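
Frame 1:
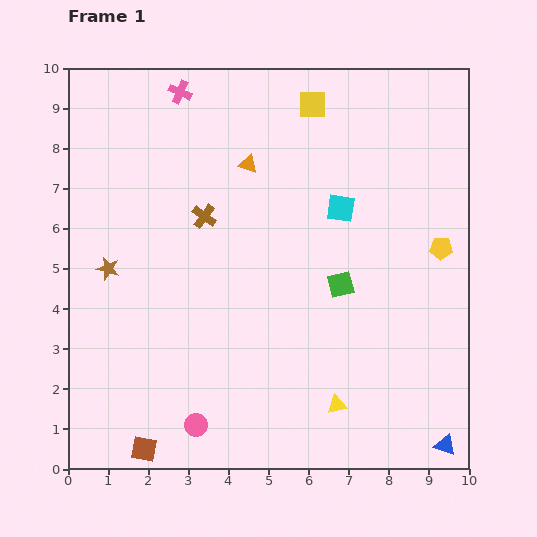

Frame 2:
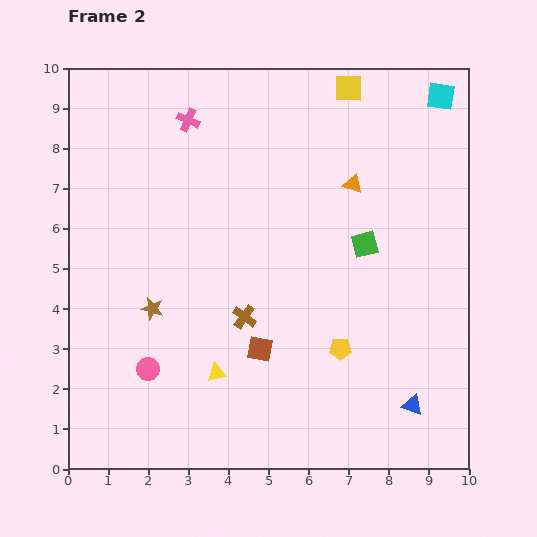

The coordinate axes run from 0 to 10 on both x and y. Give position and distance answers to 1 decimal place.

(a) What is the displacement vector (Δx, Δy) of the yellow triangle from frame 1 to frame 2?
(-3.0, 0.8)

The yellow triangle was at (6.7, 1.6) in frame 1 and (3.7, 2.4) in frame 2.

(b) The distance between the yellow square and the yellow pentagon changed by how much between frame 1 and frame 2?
+1.7

Distance in frame 1: 4.8. Distance in frame 2: 6.5.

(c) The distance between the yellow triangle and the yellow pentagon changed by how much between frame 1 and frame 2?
-1.5

Distance in frame 1: 4.7. Distance in frame 2: 3.2.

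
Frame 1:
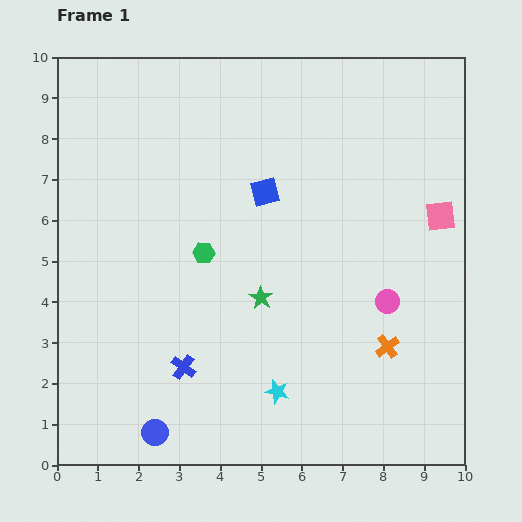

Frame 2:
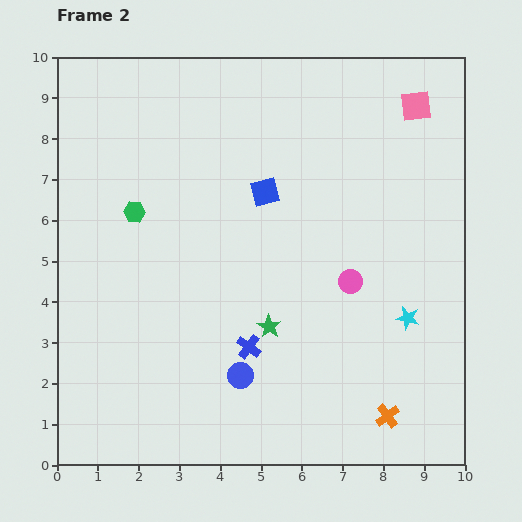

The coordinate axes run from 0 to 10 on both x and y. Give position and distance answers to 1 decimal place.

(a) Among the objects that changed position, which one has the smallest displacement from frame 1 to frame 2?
the green star

(moved 0.7)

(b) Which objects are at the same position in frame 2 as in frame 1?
the blue square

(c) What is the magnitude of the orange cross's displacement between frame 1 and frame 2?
1.7

The orange cross moved from (8.1, 2.9) to (8.1, 1.2), a distance of √(0.0² + 1.7²) ≈ 1.7.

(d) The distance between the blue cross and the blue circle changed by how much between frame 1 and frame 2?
-1.0

Distance in frame 1: 1.7. Distance in frame 2: 0.7.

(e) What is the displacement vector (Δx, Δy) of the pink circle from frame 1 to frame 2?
(-0.9, 0.5)

The pink circle was at (8.1, 4.0) in frame 1 and (7.2, 4.5) in frame 2.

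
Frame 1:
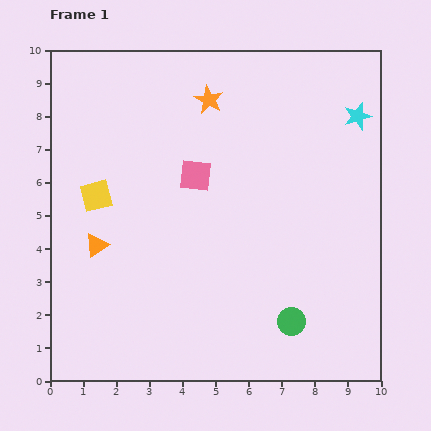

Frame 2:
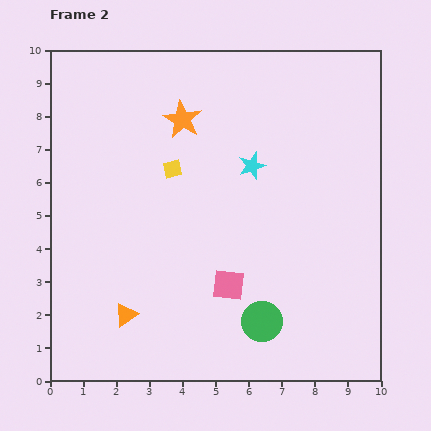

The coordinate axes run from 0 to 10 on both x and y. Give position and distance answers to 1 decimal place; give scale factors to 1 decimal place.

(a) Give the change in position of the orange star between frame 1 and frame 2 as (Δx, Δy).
(-0.8, -0.6)

The orange star was at (4.8, 8.5) in frame 1 and (4.0, 7.9) in frame 2.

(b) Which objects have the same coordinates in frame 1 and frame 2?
none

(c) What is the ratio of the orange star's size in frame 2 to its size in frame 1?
1.3×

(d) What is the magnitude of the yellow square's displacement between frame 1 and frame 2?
2.4

The yellow square moved from (1.4, 5.6) to (3.7, 6.4), a distance of √(2.3² + 0.8²) ≈ 2.4.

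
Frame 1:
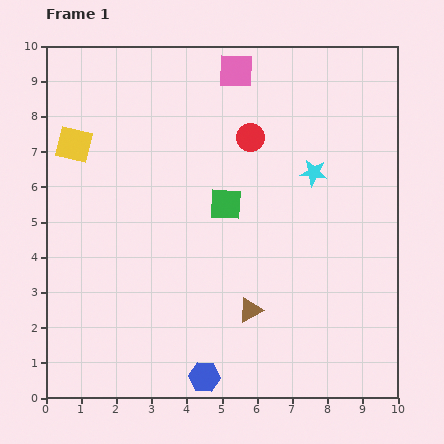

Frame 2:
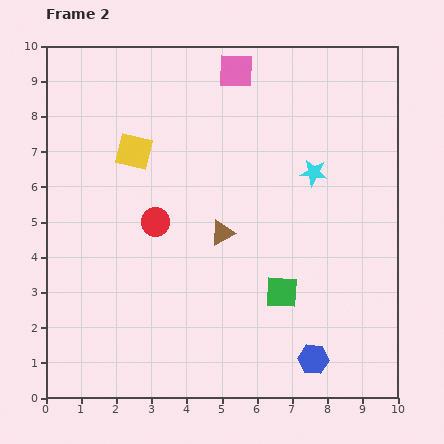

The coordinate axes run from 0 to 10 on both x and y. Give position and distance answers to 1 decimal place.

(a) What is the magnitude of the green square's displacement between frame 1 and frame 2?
3.0

The green square moved from (5.1, 5.5) to (6.7, 3.0), a distance of √(1.6² + 2.5²) ≈ 3.0.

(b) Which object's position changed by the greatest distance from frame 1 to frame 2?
the red circle

(moved 3.6; next 3.1)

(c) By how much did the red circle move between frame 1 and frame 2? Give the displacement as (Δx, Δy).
(-2.7, -2.4)

The red circle was at (5.8, 7.4) in frame 1 and (3.1, 5.0) in frame 2.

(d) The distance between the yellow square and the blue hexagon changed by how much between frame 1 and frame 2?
+0.2

Distance in frame 1: 7.6. Distance in frame 2: 7.8.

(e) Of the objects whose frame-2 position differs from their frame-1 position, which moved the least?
the yellow square

(moved 1.7)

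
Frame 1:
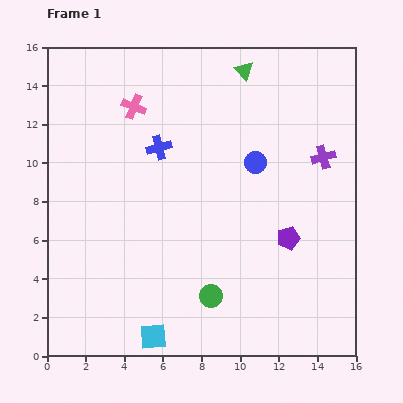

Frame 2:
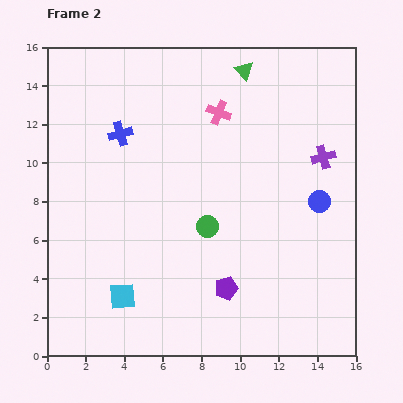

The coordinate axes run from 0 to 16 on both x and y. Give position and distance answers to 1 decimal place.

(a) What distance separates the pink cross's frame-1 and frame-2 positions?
4.4

The pink cross moved from (4.5, 12.9) to (8.9, 12.6), a distance of √(4.4² + 0.3²) ≈ 4.4.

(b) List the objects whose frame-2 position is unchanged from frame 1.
the purple cross, the green triangle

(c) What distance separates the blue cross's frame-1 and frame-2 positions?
2.1

The blue cross moved from (5.8, 10.8) to (3.8, 11.5), a distance of √(2.0² + 0.7²) ≈ 2.1.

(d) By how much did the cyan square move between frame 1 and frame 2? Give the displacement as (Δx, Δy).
(-1.6, 2.1)

The cyan square was at (5.5, 1.0) in frame 1 and (3.9, 3.1) in frame 2.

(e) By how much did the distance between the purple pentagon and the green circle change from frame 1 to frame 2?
-1.6

Distance in frame 1: 5.0. Distance in frame 2: 3.4.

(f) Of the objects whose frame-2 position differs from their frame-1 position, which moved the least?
the blue cross

(moved 2.1)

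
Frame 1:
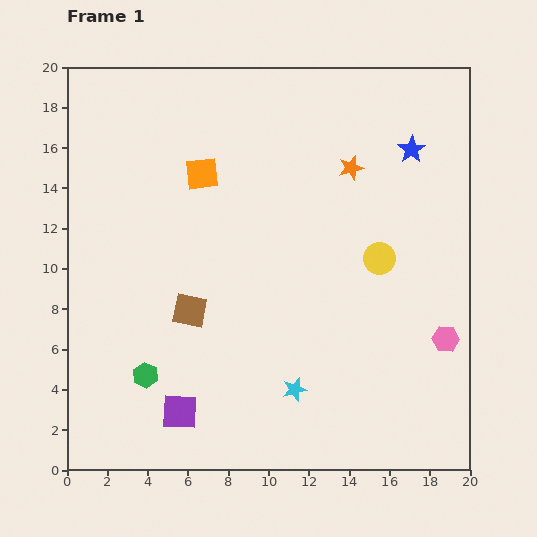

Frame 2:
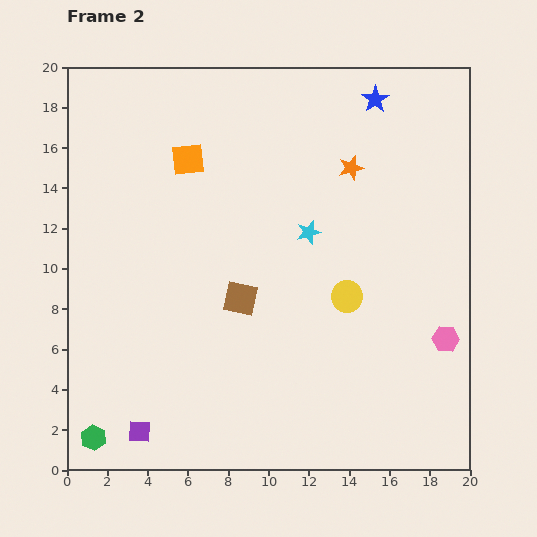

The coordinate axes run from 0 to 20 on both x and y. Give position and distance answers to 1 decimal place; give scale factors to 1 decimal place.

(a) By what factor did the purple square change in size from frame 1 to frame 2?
0.6×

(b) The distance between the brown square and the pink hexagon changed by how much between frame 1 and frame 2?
-2.4

Distance in frame 1: 12.8. Distance in frame 2: 10.4.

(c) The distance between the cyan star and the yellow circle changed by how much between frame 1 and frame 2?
-4.0

Distance in frame 1: 7.7. Distance in frame 2: 3.7.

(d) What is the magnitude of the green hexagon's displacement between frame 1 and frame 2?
4.0

The green hexagon moved from (3.9, 4.7) to (1.3, 1.6), a distance of √(2.6² + 3.1²) ≈ 4.0.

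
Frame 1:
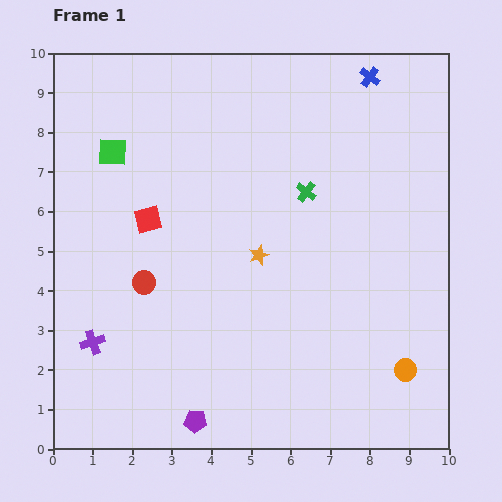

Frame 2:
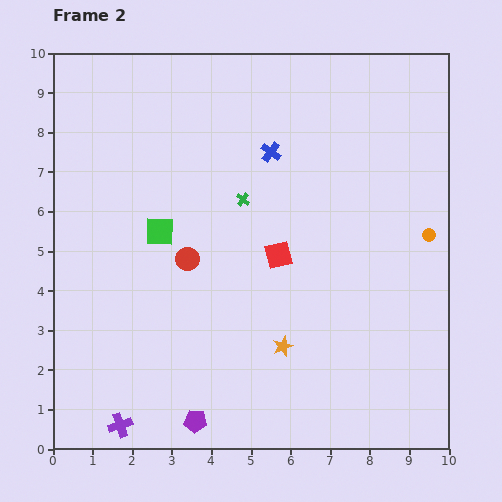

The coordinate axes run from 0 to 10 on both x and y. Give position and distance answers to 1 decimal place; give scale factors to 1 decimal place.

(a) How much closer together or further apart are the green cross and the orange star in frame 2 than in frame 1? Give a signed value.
+1.8

Distance in frame 1: 2.0. Distance in frame 2: 3.8.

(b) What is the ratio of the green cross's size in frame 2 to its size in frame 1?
0.6×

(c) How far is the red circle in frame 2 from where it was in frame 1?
1.3

The red circle moved from (2.3, 4.2) to (3.4, 4.8), a distance of √(1.1² + 0.6²) ≈ 1.3.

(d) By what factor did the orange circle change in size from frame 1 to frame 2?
0.6×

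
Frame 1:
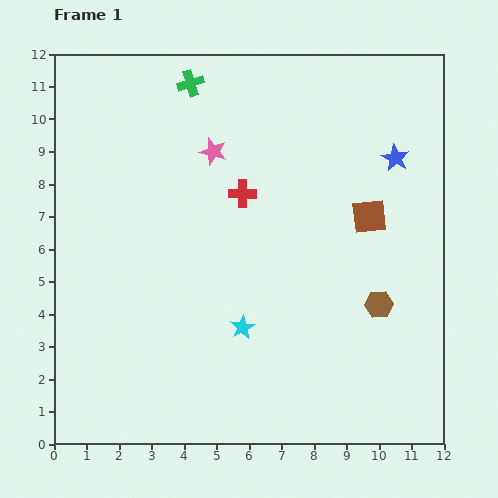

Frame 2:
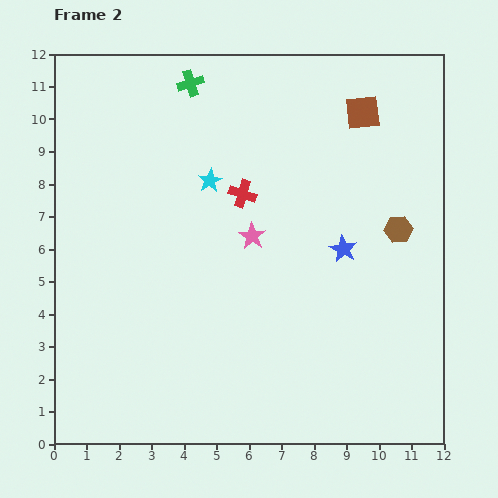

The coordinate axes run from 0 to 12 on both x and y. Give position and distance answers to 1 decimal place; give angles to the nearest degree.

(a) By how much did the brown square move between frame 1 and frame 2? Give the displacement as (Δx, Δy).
(-0.2, 3.2)

The brown square was at (9.7, 7.0) in frame 1 and (9.5, 10.2) in frame 2.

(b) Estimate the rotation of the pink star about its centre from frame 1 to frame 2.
19° clockwise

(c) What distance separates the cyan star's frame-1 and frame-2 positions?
4.6

The cyan star moved from (5.8, 3.6) to (4.8, 8.1), a distance of √(1.0² + 4.5²) ≈ 4.6.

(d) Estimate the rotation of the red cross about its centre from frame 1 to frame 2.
18° clockwise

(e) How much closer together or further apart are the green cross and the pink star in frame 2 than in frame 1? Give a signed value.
+2.9

Distance in frame 1: 2.2. Distance in frame 2: 5.1.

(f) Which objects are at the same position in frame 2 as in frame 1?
the green cross, the red cross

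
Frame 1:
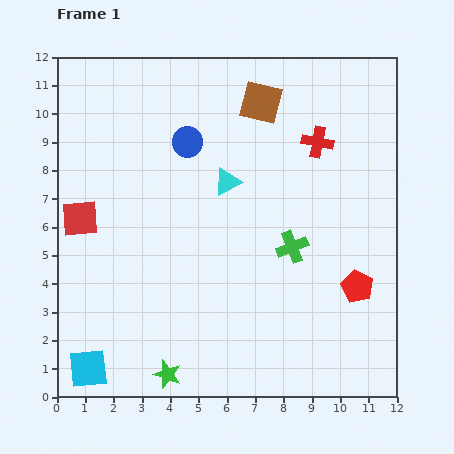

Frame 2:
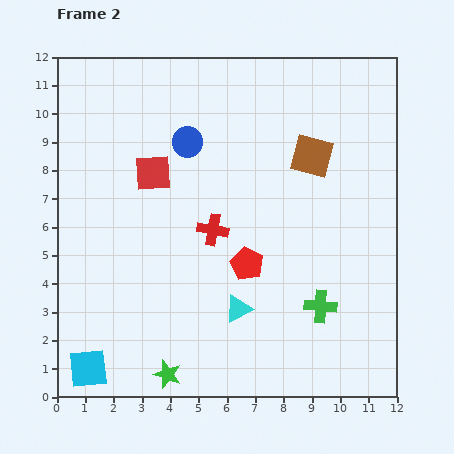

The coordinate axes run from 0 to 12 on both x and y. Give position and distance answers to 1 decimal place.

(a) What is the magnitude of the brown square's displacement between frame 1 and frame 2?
2.6

The brown square moved from (7.2, 10.4) to (9.0, 8.5), a distance of √(1.8² + 1.9²) ≈ 2.6.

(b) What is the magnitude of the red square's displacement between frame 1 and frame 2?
3.1

The red square moved from (0.8, 6.3) to (3.4, 7.9), a distance of √(2.6² + 1.6²) ≈ 3.1.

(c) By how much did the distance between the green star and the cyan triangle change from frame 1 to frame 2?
-3.7

Distance in frame 1: 7.1. Distance in frame 2: 3.4.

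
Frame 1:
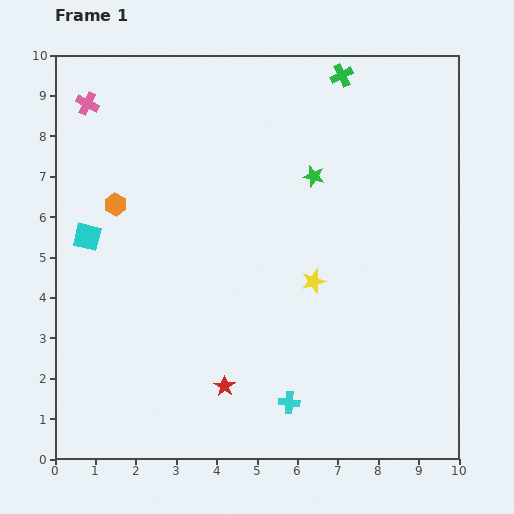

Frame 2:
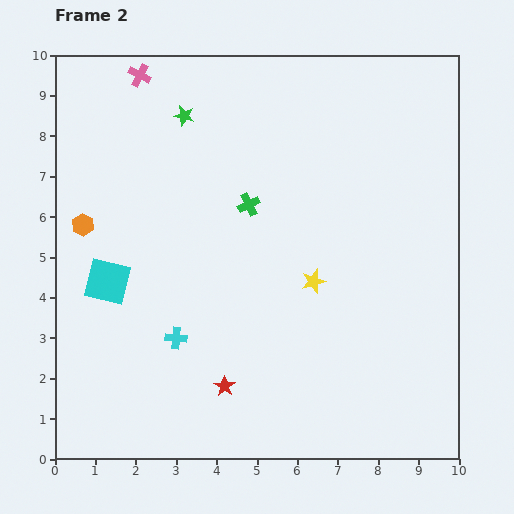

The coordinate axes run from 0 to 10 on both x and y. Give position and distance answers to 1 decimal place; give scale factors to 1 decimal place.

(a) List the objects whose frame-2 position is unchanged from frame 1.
the red star, the yellow star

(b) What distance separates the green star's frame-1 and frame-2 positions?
3.5

The green star moved from (6.4, 7.0) to (3.2, 8.5), a distance of √(3.2² + 1.5²) ≈ 3.5.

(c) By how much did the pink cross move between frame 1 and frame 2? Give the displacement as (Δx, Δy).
(1.3, 0.7)

The pink cross was at (0.8, 8.8) in frame 1 and (2.1, 9.5) in frame 2.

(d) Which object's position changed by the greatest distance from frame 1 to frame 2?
the green cross

(moved 3.9; next 3.5)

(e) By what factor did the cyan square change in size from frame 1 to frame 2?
1.6×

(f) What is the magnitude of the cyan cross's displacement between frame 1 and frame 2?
3.2

The cyan cross moved from (5.8, 1.4) to (3.0, 3.0), a distance of √(2.8² + 1.6²) ≈ 3.2.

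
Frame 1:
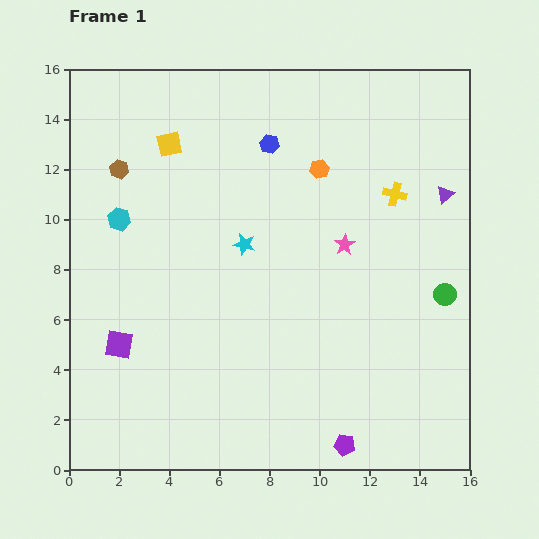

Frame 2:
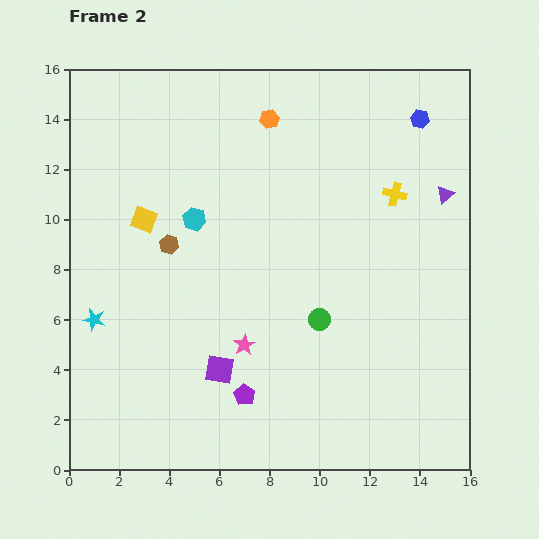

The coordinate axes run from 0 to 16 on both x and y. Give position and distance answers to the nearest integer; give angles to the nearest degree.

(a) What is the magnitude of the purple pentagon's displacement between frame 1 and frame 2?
4

The purple pentagon moved from (11, 1) to (7, 3), a distance of √(4² + 2²) ≈ 4.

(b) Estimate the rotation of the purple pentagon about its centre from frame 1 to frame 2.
21° clockwise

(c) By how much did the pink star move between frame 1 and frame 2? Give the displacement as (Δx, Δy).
(-4, -4)

The pink star was at (11, 9) in frame 1 and (7, 5) in frame 2.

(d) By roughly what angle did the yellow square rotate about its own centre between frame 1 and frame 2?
32° clockwise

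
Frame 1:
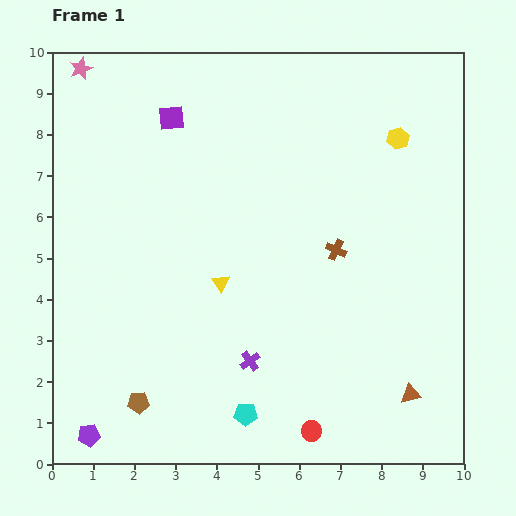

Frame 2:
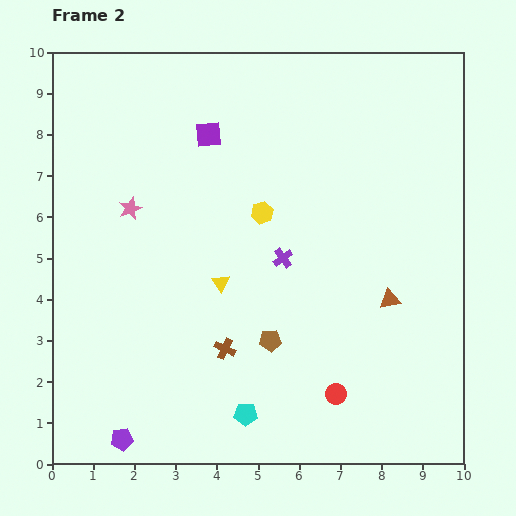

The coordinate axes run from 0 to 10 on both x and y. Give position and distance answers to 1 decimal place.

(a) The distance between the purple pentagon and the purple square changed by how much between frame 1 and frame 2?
-0.3

Distance in frame 1: 8.0. Distance in frame 2: 7.7.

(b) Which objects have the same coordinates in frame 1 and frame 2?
the yellow triangle, the cyan pentagon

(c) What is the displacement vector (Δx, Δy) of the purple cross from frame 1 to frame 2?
(0.8, 2.5)

The purple cross was at (4.8, 2.5) in frame 1 and (5.6, 5.0) in frame 2.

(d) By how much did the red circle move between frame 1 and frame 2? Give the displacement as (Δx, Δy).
(0.6, 0.9)

The red circle was at (6.3, 0.8) in frame 1 and (6.9, 1.7) in frame 2.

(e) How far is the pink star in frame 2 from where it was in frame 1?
3.6

The pink star moved from (0.7, 9.6) to (1.9, 6.2), a distance of √(1.2² + 3.4²) ≈ 3.6.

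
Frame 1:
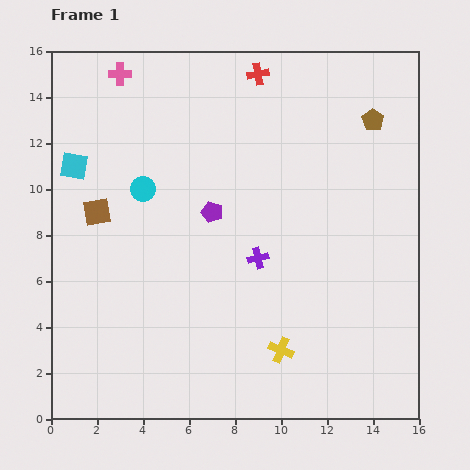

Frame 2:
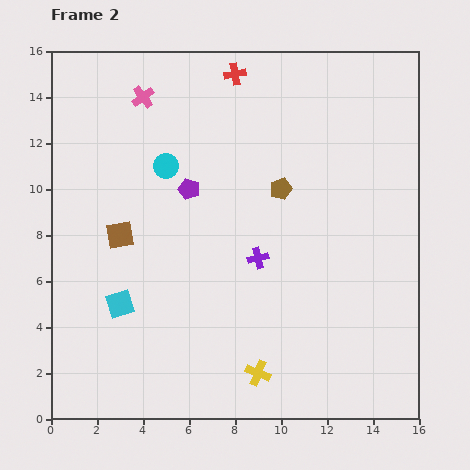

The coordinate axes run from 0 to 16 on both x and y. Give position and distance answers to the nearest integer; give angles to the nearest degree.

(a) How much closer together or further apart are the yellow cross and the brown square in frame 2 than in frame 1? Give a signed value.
-2

Distance in frame 1: 10. Distance in frame 2: 8.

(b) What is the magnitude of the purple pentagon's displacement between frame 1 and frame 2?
1

The purple pentagon moved from (7, 9) to (6, 10), a distance of √(1² + 1²) ≈ 1.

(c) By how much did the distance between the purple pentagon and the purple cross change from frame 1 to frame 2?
+1

Distance in frame 1: 3. Distance in frame 2: 4.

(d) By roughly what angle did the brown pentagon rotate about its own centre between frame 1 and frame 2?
19° clockwise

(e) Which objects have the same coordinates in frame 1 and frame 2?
the purple cross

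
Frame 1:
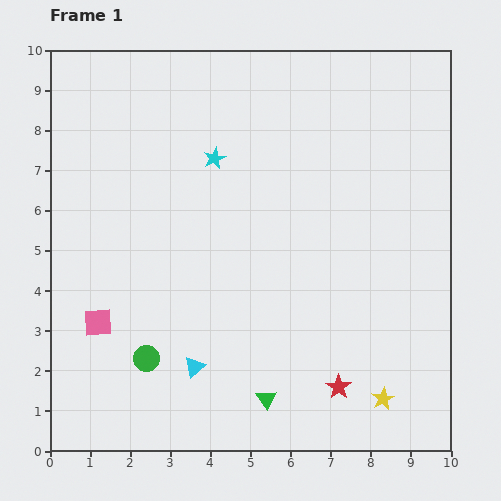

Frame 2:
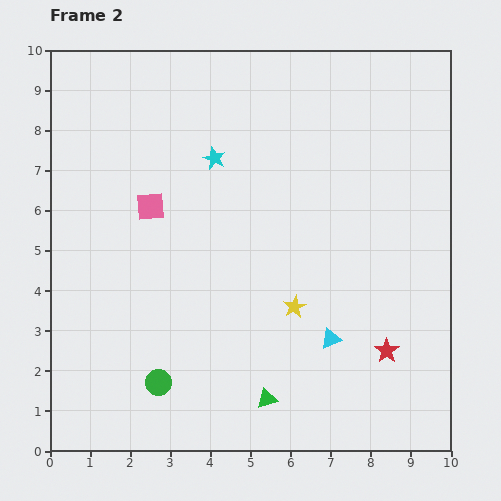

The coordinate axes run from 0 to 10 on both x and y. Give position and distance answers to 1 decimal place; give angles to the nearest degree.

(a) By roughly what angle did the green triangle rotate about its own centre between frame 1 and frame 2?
48° clockwise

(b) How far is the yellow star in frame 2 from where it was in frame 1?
3.2

The yellow star moved from (8.3, 1.3) to (6.1, 3.6), a distance of √(2.2² + 2.3²) ≈ 3.2.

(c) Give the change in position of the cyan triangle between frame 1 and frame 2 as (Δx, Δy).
(3.4, 0.7)

The cyan triangle was at (3.6, 2.1) in frame 1 and (7.0, 2.8) in frame 2.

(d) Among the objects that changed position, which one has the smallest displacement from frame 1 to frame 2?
the green circle

(moved 0.7)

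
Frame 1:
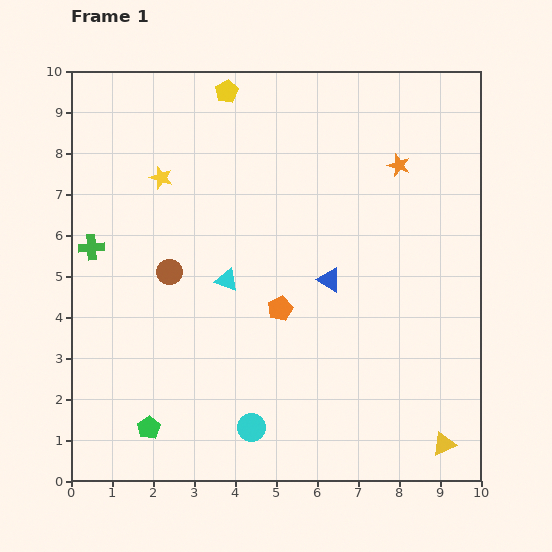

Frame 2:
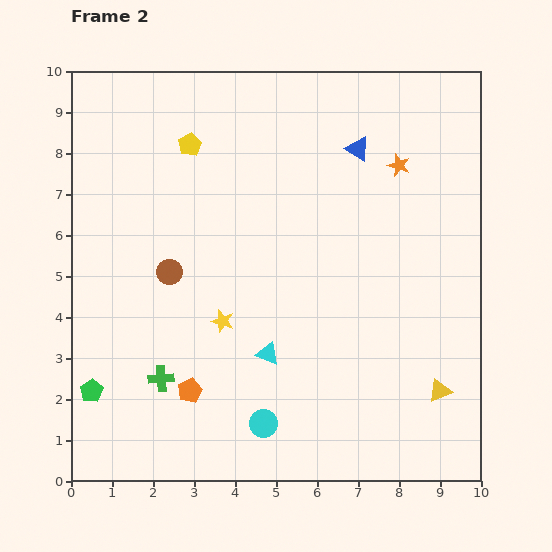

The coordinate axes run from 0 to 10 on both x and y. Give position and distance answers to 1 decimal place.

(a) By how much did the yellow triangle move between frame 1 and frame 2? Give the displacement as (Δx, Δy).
(-0.1, 1.3)

The yellow triangle was at (9.1, 0.9) in frame 1 and (9.0, 2.2) in frame 2.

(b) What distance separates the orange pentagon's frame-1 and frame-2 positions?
3.0

The orange pentagon moved from (5.1, 4.2) to (2.9, 2.2), a distance of √(2.2² + 2.0²) ≈ 3.0.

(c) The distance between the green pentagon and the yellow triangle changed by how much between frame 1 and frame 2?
+1.3

Distance in frame 1: 7.2. Distance in frame 2: 8.5.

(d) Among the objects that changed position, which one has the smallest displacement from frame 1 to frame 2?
the cyan circle

(moved 0.3)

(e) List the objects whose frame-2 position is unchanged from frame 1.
the brown circle, the orange star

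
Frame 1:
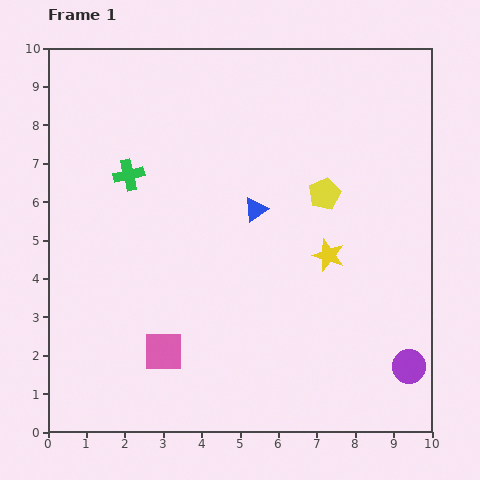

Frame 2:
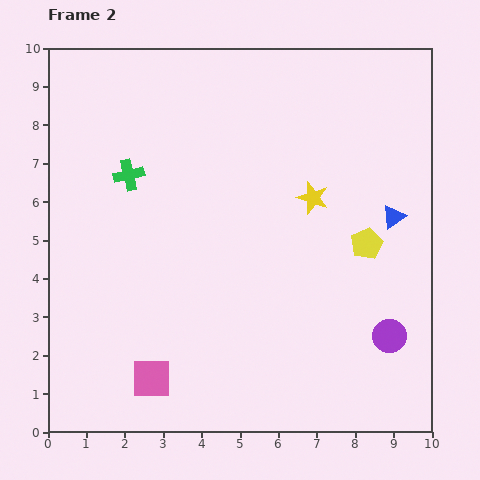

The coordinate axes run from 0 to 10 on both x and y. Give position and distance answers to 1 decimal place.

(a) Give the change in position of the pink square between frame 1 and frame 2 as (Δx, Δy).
(-0.3, -0.7)

The pink square was at (3.0, 2.1) in frame 1 and (2.7, 1.4) in frame 2.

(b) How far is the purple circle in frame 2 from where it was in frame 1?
0.9

The purple circle moved from (9.4, 1.7) to (8.9, 2.5), a distance of √(0.5² + 0.8²) ≈ 0.9.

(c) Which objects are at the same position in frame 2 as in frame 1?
the green cross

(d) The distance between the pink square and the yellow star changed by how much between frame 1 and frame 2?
+1.3

Distance in frame 1: 5.0. Distance in frame 2: 6.3.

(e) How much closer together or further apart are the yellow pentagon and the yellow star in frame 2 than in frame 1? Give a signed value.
+0.2

Distance in frame 1: 1.6. Distance in frame 2: 1.8.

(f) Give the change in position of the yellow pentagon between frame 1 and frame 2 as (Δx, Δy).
(1.1, -1.3)

The yellow pentagon was at (7.2, 6.2) in frame 1 and (8.3, 4.9) in frame 2.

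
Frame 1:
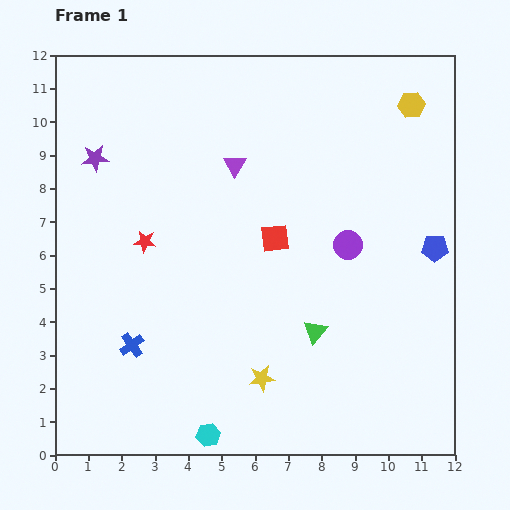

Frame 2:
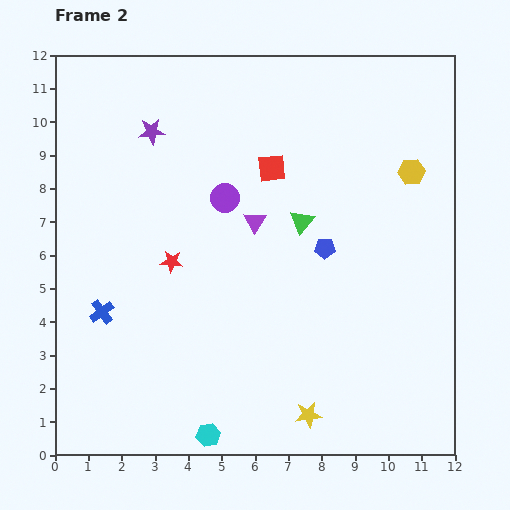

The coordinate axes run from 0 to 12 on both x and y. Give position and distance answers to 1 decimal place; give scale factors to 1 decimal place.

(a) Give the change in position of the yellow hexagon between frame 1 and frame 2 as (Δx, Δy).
(0.0, -2.0)

The yellow hexagon was at (10.7, 10.5) in frame 1 and (10.7, 8.5) in frame 2.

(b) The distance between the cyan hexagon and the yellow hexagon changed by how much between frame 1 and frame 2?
-1.6

Distance in frame 1: 11.6. Distance in frame 2: 10.0.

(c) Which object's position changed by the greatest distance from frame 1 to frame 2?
the purple circle

(moved 4.0; next 3.3)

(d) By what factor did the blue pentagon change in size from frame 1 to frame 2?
0.7×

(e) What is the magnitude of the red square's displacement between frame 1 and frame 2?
2.1

The red square moved from (6.6, 6.5) to (6.5, 8.6), a distance of √(0.1² + 2.1²) ≈ 2.1.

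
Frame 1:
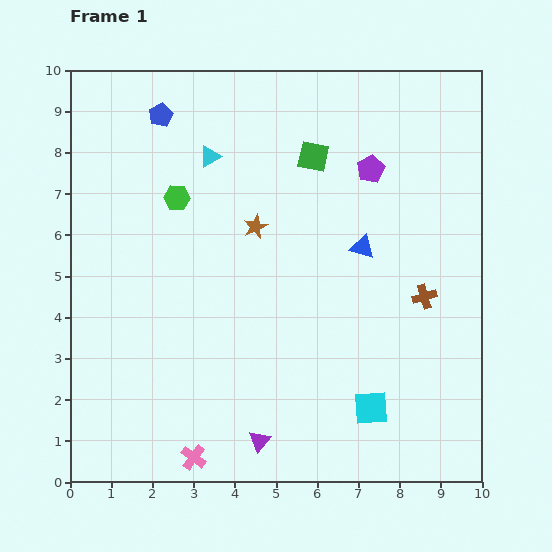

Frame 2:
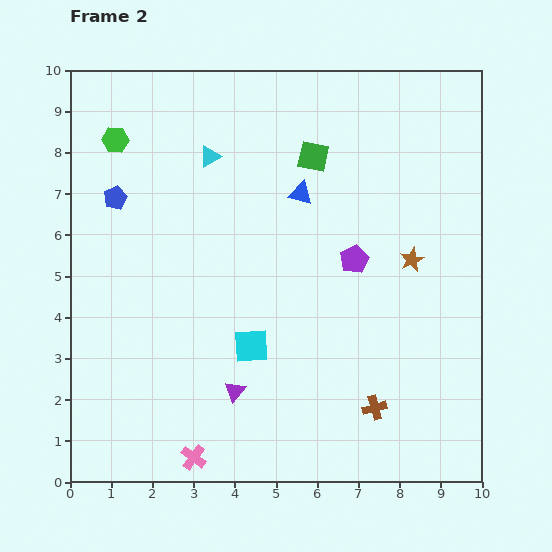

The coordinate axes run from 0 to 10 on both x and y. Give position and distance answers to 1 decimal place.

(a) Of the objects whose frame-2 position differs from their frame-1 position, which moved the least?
the purple triangle

(moved 1.3)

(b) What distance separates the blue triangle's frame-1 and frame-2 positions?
2.0

The blue triangle moved from (7.1, 5.7) to (5.6, 7.0), a distance of √(1.5² + 1.3²) ≈ 2.0.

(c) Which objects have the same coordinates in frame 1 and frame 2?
the cyan triangle, the pink cross, the green square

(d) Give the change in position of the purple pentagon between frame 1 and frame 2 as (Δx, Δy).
(-0.4, -2.2)

The purple pentagon was at (7.3, 7.6) in frame 1 and (6.9, 5.4) in frame 2.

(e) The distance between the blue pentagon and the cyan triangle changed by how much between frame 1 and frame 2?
+0.9

Distance in frame 1: 1.6. Distance in frame 2: 2.5.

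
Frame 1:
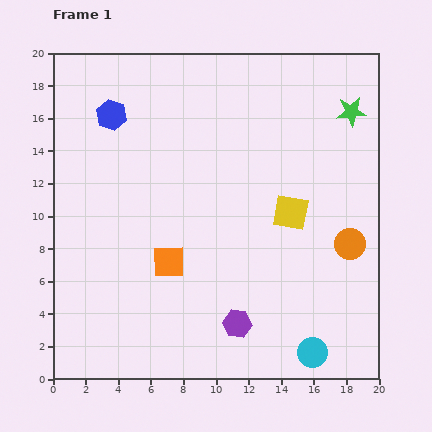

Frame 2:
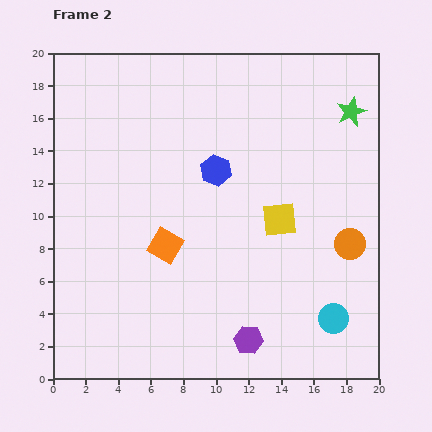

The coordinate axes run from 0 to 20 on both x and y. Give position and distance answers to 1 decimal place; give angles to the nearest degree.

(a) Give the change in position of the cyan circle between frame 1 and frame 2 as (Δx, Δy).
(1.3, 2.1)

The cyan circle was at (15.9, 1.6) in frame 1 and (17.2, 3.7) in frame 2.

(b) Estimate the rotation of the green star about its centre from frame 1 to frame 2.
17° counter-clockwise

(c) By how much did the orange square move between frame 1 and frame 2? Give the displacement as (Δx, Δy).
(-0.2, 1.0)

The orange square was at (7.1, 7.2) in frame 1 and (6.9, 8.2) in frame 2.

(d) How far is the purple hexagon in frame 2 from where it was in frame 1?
1.2

The purple hexagon moved from (11.3, 3.4) to (12.0, 2.4), a distance of √(0.7² + 1.0²) ≈ 1.2.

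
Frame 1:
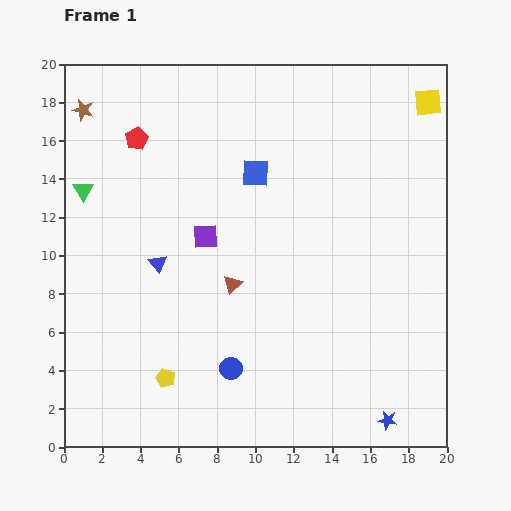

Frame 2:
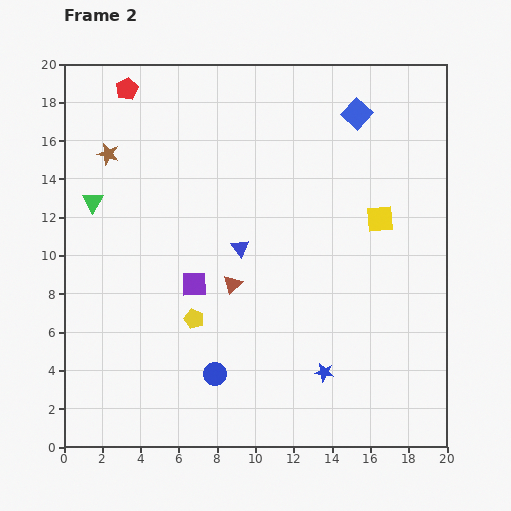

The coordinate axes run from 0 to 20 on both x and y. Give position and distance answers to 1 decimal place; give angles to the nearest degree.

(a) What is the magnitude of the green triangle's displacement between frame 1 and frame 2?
0.8

The green triangle moved from (1.0, 13.4) to (1.5, 12.8), a distance of √(0.5² + 0.6²) ≈ 0.8.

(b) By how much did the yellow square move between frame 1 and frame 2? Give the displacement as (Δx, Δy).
(-2.5, -6.1)

The yellow square was at (19.0, 18.0) in frame 1 and (16.5, 11.9) in frame 2.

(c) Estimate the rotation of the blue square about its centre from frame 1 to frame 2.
40° clockwise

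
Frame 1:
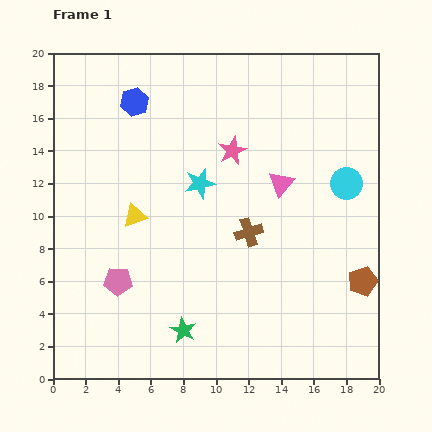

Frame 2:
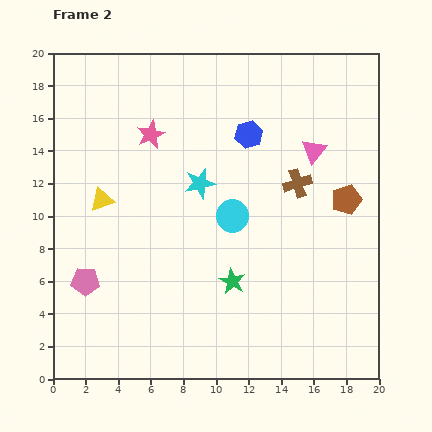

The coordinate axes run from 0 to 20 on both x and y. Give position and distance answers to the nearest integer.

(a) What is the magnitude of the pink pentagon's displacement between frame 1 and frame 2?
2

The pink pentagon moved from (4, 6) to (2, 6), a distance of √(2² + 0²) ≈ 2.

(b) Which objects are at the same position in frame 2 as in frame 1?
the cyan star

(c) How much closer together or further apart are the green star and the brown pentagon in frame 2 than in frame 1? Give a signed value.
-2

Distance in frame 1: 11. Distance in frame 2: 9.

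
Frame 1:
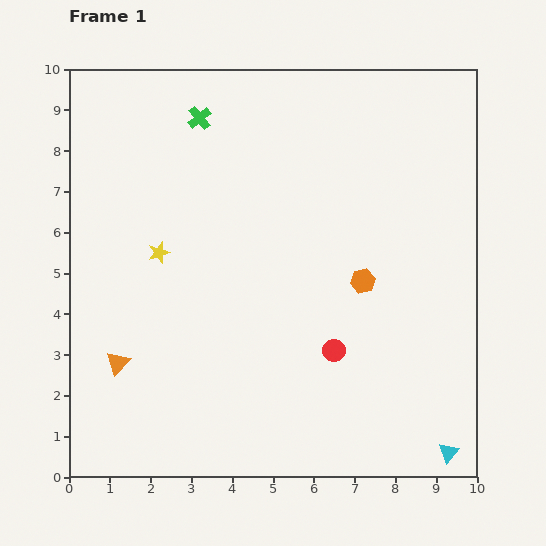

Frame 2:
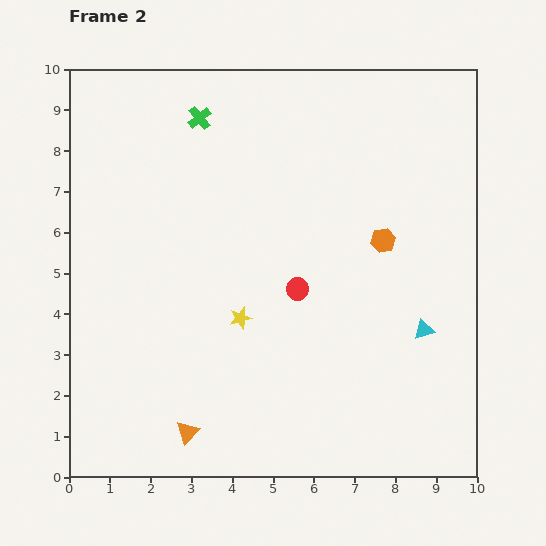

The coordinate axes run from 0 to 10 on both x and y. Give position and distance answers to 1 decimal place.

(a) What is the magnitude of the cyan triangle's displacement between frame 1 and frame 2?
3.1

The cyan triangle moved from (9.3, 0.6) to (8.7, 3.6), a distance of √(0.6² + 3.0²) ≈ 3.1.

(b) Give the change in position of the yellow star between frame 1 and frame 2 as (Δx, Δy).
(2.0, -1.6)

The yellow star was at (2.2, 5.5) in frame 1 and (4.2, 3.9) in frame 2.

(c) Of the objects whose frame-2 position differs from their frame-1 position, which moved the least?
the orange hexagon

(moved 1.1)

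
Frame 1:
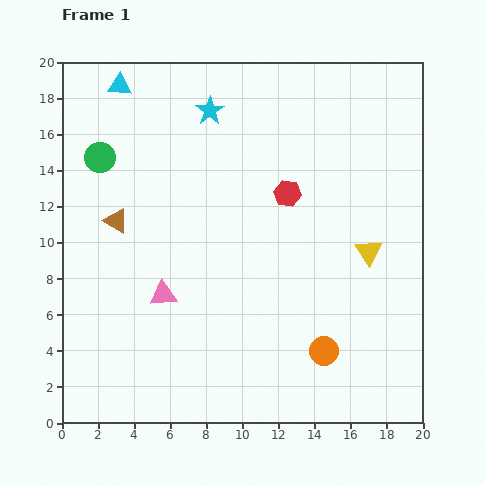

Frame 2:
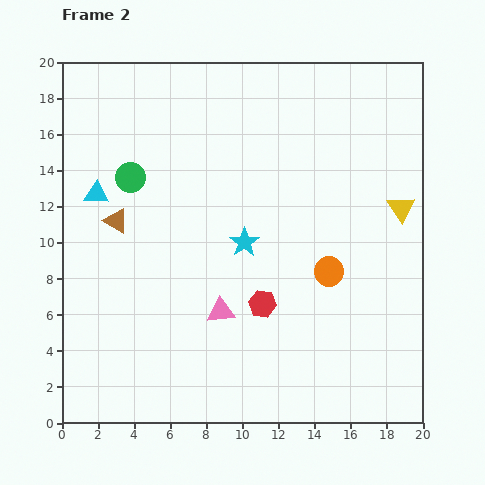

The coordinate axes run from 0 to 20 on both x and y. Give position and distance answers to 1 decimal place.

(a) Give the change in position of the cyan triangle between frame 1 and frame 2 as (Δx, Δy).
(-1.3, -6.0)

The cyan triangle was at (3.2, 18.7) in frame 1 and (1.9, 12.7) in frame 2.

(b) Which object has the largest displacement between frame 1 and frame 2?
the cyan star

(moved 7.5; next 6.3)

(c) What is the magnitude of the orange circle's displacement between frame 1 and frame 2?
4.4

The orange circle moved from (14.5, 4.0) to (14.8, 8.4), a distance of √(0.3² + 4.4²) ≈ 4.4.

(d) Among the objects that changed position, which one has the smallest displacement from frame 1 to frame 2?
the green circle

(moved 2.0)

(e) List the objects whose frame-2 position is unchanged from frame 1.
the brown triangle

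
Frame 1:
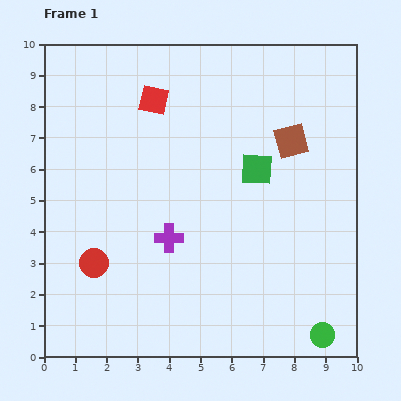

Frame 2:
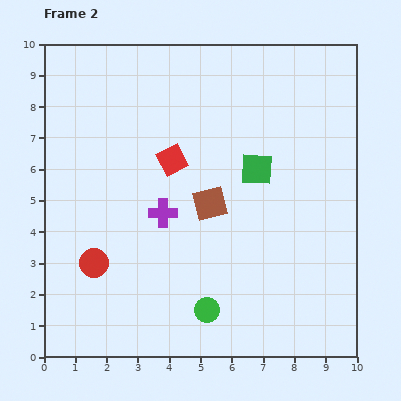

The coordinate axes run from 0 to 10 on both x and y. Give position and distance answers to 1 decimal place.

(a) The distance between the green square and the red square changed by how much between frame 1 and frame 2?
-1.3

Distance in frame 1: 4.0. Distance in frame 2: 2.7.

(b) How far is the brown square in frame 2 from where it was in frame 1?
3.3

The brown square moved from (7.9, 6.9) to (5.3, 4.9), a distance of √(2.6² + 2.0²) ≈ 3.3.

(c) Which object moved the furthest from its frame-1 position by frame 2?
the green circle

(moved 3.8; next 3.3)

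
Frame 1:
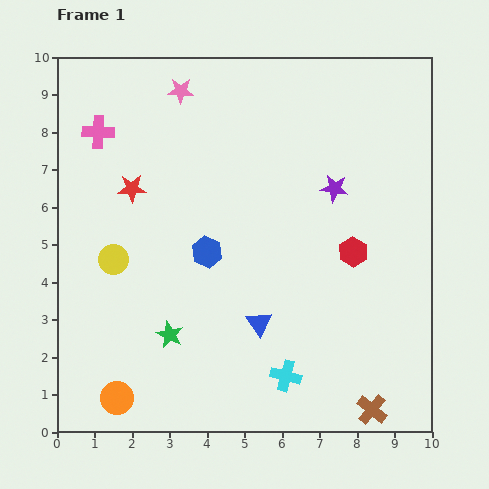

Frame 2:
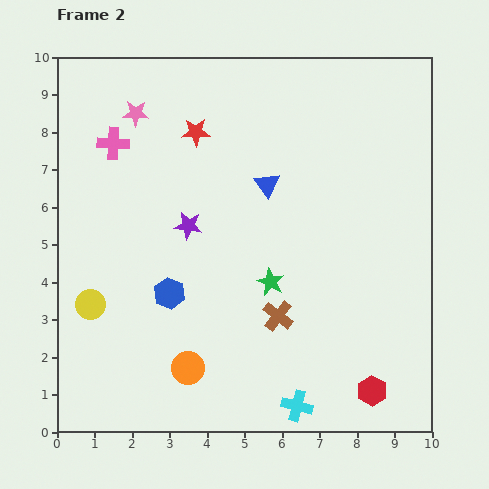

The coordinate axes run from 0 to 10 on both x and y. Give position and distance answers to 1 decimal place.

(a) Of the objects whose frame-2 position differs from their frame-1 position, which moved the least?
the pink cross

(moved 0.5)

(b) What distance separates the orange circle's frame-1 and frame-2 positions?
2.1

The orange circle moved from (1.6, 0.9) to (3.5, 1.7), a distance of √(1.9² + 0.8²) ≈ 2.1.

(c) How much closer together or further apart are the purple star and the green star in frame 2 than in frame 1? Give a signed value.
-3.2

Distance in frame 1: 5.9. Distance in frame 2: 2.7.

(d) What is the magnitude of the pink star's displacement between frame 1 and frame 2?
1.3

The pink star moved from (3.3, 9.1) to (2.1, 8.5), a distance of √(1.2² + 0.6²) ≈ 1.3.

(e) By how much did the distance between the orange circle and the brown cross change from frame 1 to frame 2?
-4.0

Distance in frame 1: 6.8. Distance in frame 2: 2.8.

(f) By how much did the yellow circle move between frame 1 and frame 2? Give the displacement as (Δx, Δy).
(-0.6, -1.2)

The yellow circle was at (1.5, 4.6) in frame 1 and (0.9, 3.4) in frame 2.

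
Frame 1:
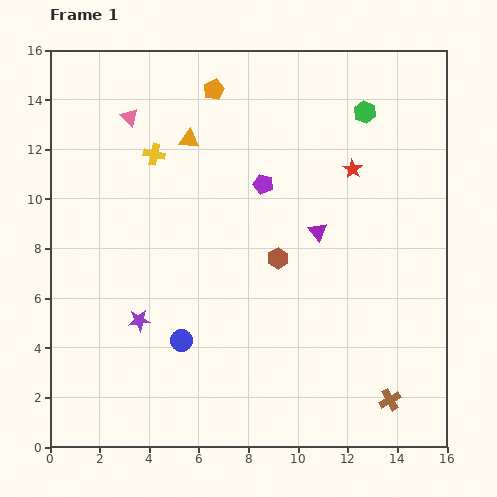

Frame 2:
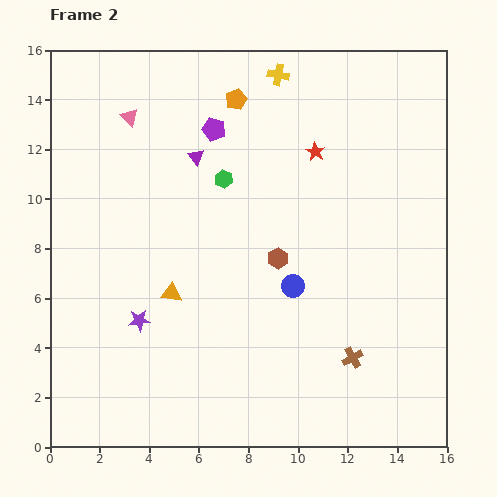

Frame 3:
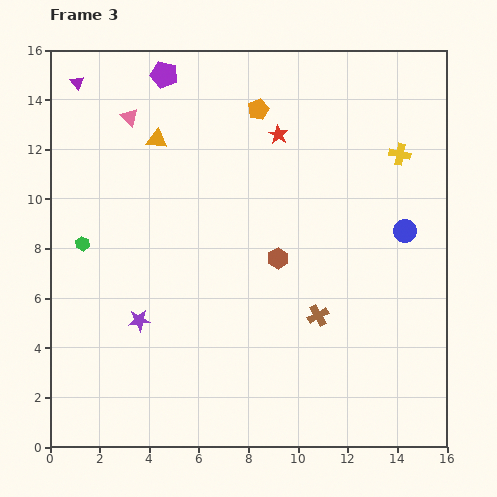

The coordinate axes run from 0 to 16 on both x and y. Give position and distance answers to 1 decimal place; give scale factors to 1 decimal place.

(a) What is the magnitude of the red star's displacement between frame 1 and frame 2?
1.7

The red star moved from (12.2, 11.2) to (10.7, 11.9), a distance of √(1.5² + 0.7²) ≈ 1.7.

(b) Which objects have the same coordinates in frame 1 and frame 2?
the purple star, the pink triangle, the brown hexagon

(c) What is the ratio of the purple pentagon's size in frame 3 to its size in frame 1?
1.4×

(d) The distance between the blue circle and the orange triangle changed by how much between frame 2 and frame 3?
+5.8

Distance in frame 2: 4.9. Distance in frame 3: 10.7.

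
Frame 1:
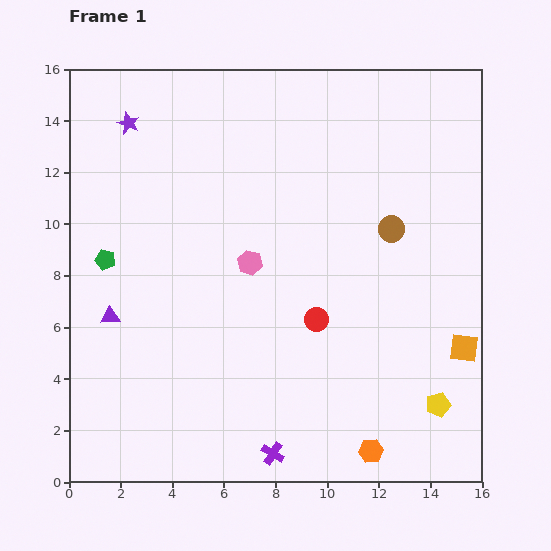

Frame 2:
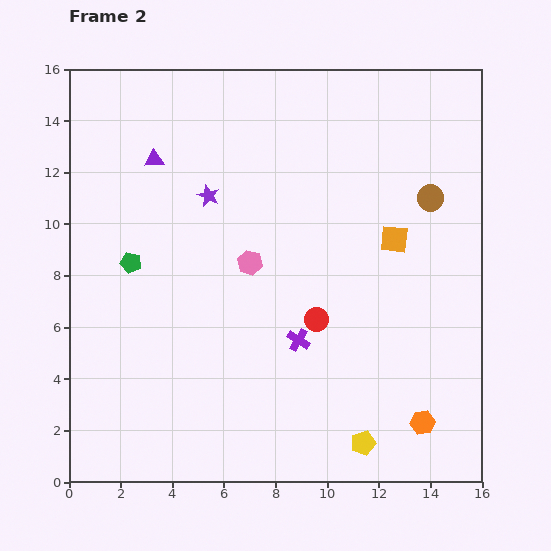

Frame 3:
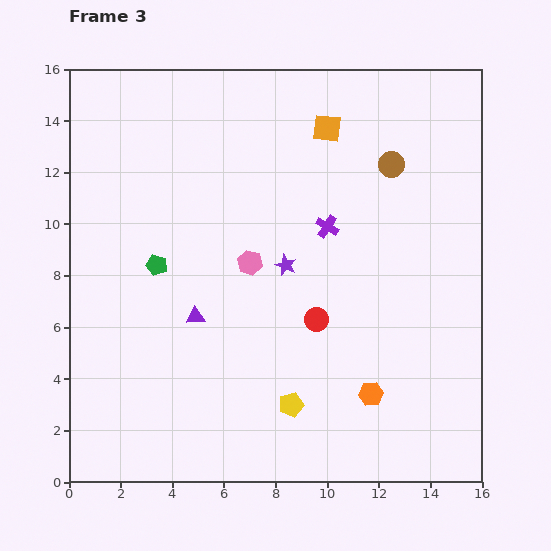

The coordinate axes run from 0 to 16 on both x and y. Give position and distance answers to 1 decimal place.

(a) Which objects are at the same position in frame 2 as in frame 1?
the pink hexagon, the red circle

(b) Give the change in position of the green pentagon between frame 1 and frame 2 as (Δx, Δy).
(1.0, -0.1)

The green pentagon was at (1.4, 8.6) in frame 1 and (2.4, 8.5) in frame 2.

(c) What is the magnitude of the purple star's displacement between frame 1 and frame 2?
4.2

The purple star moved from (2.3, 13.9) to (5.4, 11.1), a distance of √(3.1² + 2.8²) ≈ 4.2.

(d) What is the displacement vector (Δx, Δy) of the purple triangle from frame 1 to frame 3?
(3.3, 0.0)

The purple triangle was at (1.6, 6.4) in frame 1 and (4.9, 6.4) in frame 3.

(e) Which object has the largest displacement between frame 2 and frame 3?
the purple triangle

(moved 6.3; next 5.0)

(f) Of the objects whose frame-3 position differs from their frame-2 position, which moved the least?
the green pentagon

(moved 1.0)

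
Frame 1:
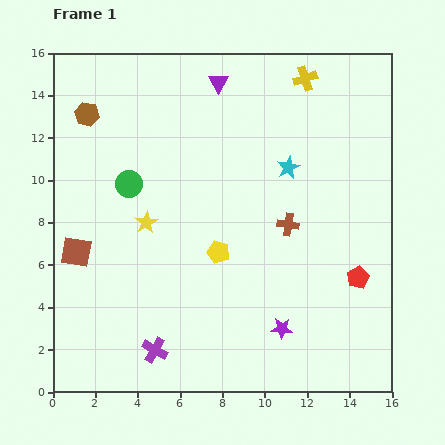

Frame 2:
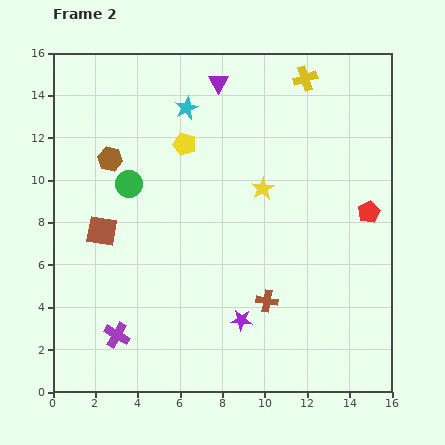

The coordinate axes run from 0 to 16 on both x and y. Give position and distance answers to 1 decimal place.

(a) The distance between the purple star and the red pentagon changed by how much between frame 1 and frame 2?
+3.6

Distance in frame 1: 4.3. Distance in frame 2: 7.9.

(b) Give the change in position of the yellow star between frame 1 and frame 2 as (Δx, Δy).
(5.5, 1.6)

The yellow star was at (4.4, 8.0) in frame 1 and (9.9, 9.6) in frame 2.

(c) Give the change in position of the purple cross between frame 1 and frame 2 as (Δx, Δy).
(-1.8, 0.7)

The purple cross was at (4.8, 2.0) in frame 1 and (3.0, 2.7) in frame 2.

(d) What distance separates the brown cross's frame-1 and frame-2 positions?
3.7

The brown cross moved from (11.1, 7.9) to (10.1, 4.3), a distance of √(1.0² + 3.6²) ≈ 3.7.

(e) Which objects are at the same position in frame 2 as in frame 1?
the yellow cross, the purple triangle, the green circle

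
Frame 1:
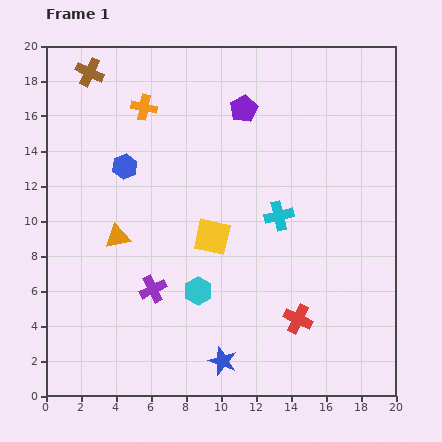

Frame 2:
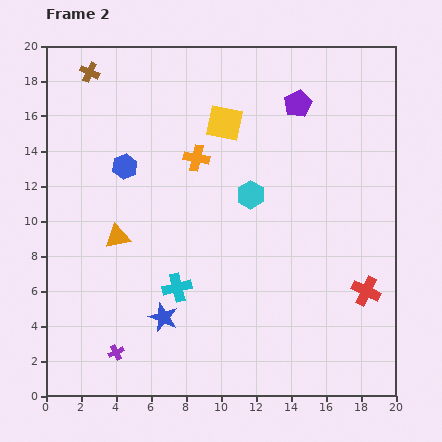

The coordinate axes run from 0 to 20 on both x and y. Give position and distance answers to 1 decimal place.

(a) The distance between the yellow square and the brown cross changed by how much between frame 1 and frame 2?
-3.5

Distance in frame 1: 11.7. Distance in frame 2: 8.2.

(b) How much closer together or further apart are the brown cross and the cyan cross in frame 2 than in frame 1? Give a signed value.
-0.3

Distance in frame 1: 13.6. Distance in frame 2: 13.3.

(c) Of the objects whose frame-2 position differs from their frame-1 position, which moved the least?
the purple pentagon

(moved 3.1)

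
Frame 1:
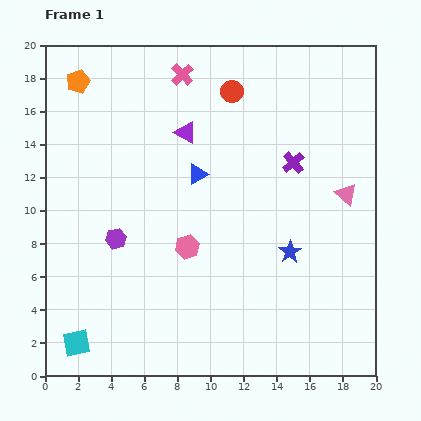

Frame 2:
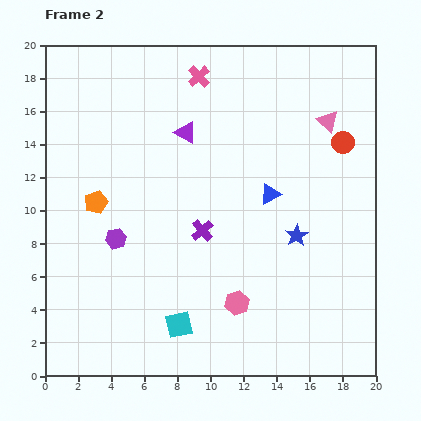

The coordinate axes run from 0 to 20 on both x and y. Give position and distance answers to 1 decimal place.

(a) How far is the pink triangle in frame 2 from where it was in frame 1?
4.5

The pink triangle moved from (18.2, 11.0) to (17.1, 15.4), a distance of √(1.1² + 4.4²) ≈ 4.5.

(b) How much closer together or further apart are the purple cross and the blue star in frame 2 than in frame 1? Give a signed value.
+0.3

Distance in frame 1: 5.4. Distance in frame 2: 5.7.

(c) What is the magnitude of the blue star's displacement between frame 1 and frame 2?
1.1

The blue star moved from (14.8, 7.5) to (15.2, 8.5), a distance of √(0.4² + 1.0²) ≈ 1.1.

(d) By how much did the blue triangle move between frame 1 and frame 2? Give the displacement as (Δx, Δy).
(4.4, -1.2)

The blue triangle was at (9.2, 12.2) in frame 1 and (13.6, 11.0) in frame 2.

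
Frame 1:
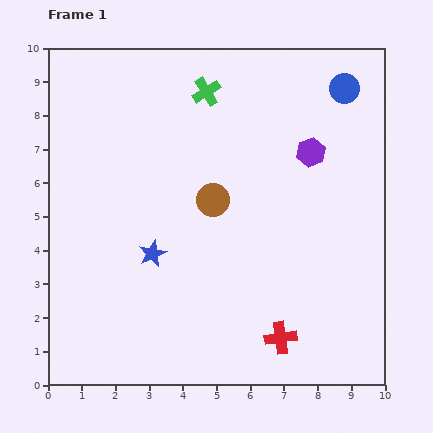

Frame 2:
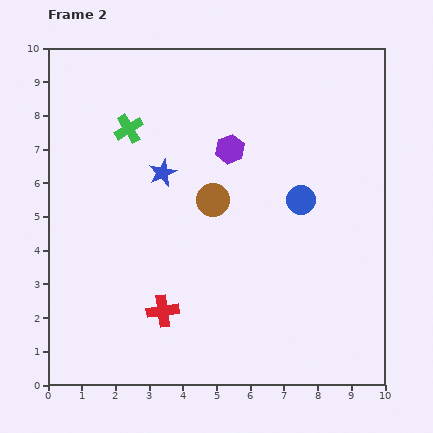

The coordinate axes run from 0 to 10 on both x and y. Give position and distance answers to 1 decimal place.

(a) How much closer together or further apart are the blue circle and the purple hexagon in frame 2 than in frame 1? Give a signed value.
+0.5

Distance in frame 1: 2.1. Distance in frame 2: 2.6.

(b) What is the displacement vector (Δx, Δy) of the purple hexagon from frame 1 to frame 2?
(-2.4, 0.1)

The purple hexagon was at (7.8, 6.9) in frame 1 and (5.4, 7.0) in frame 2.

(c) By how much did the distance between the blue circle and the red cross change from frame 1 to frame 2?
-2.3

Distance in frame 1: 7.6. Distance in frame 2: 5.3.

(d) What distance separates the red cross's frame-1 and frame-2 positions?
3.6

The red cross moved from (6.9, 1.4) to (3.4, 2.2), a distance of √(3.5² + 0.8²) ≈ 3.6.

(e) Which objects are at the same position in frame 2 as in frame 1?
the brown circle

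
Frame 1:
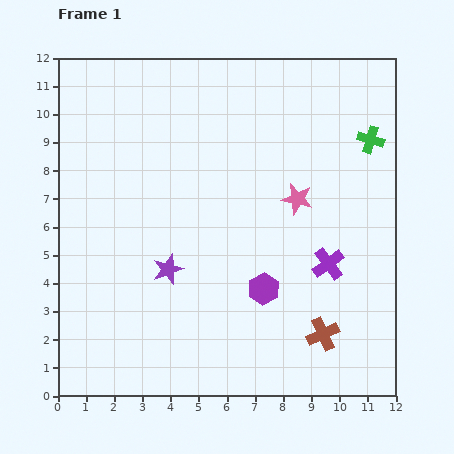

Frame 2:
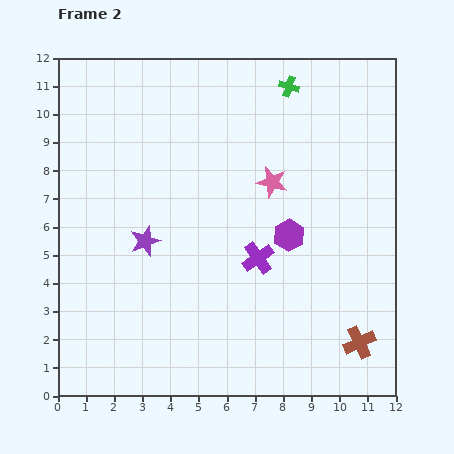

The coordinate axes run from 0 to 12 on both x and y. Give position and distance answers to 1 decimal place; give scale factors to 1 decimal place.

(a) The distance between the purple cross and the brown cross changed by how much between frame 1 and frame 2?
+2.2

Distance in frame 1: 2.5. Distance in frame 2: 4.7.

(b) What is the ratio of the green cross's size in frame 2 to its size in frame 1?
0.7×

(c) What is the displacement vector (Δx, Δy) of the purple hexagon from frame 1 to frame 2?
(0.9, 1.9)

The purple hexagon was at (7.3, 3.8) in frame 1 and (8.2, 5.7) in frame 2.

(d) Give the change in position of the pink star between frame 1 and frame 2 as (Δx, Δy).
(-0.9, 0.6)

The pink star was at (8.5, 7.0) in frame 1 and (7.6, 7.6) in frame 2.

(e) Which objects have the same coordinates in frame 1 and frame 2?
none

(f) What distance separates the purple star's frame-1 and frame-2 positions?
1.3

The purple star moved from (3.9, 4.5) to (3.1, 5.5), a distance of √(0.8² + 1.0²) ≈ 1.3.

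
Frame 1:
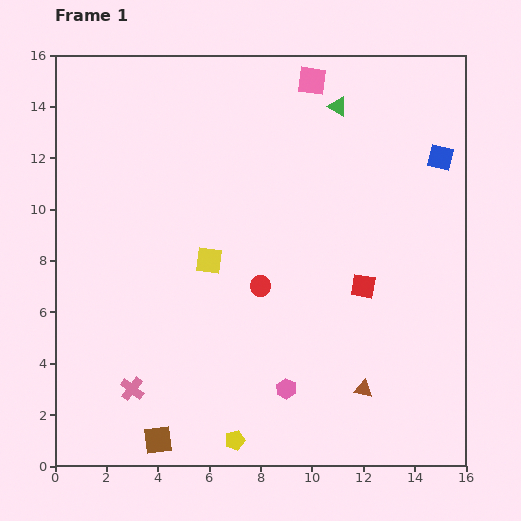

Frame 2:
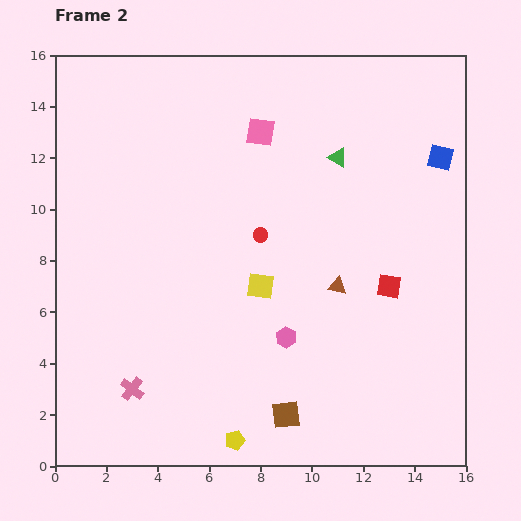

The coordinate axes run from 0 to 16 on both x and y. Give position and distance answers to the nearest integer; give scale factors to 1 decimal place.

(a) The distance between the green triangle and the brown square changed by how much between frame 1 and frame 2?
-5

Distance in frame 1: 15. Distance in frame 2: 10.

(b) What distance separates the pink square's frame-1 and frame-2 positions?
3

The pink square moved from (10, 15) to (8, 13), a distance of √(2² + 2²) ≈ 3.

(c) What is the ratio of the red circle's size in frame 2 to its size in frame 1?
0.7×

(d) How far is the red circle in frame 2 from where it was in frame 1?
2

The red circle moved from (8, 7) to (8, 9), a distance of √(0² + 2²) ≈ 2.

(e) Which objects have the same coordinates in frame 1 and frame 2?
the pink cross, the yellow pentagon, the blue square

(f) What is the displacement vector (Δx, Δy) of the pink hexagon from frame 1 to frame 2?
(0, 2)

The pink hexagon was at (9, 3) in frame 1 and (9, 5) in frame 2.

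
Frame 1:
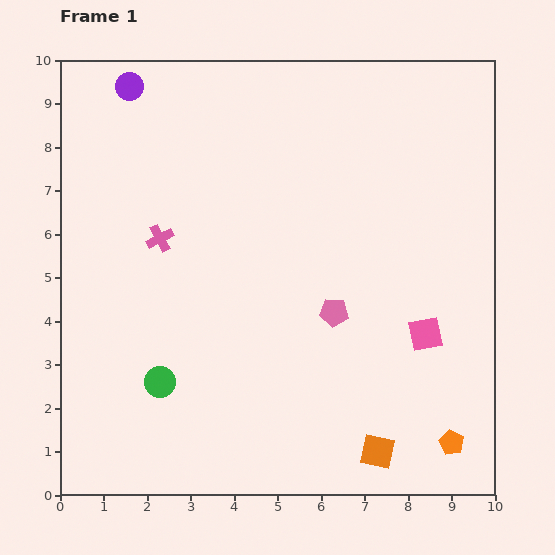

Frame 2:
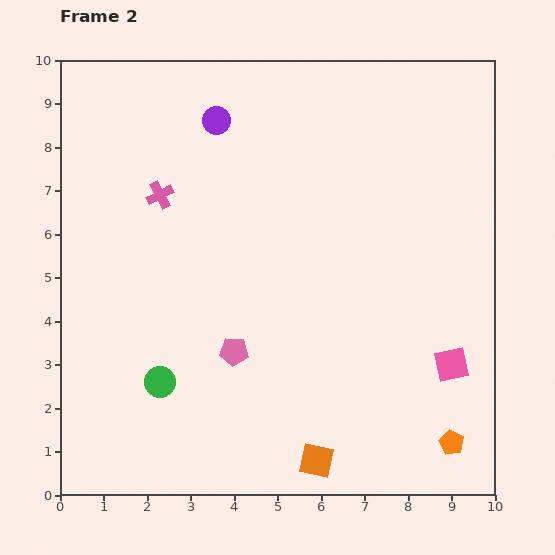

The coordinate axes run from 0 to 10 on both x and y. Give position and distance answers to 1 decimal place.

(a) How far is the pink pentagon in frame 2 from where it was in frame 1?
2.5

The pink pentagon moved from (6.3, 4.2) to (4.0, 3.3), a distance of √(2.3² + 0.9²) ≈ 2.5.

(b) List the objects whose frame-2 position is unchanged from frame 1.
the green circle, the orange pentagon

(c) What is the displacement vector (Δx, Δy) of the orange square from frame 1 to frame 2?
(-1.4, -0.2)

The orange square was at (7.3, 1.0) in frame 1 and (5.9, 0.8) in frame 2.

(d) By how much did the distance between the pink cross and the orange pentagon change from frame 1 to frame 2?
+0.6

Distance in frame 1: 8.2. Distance in frame 2: 8.8.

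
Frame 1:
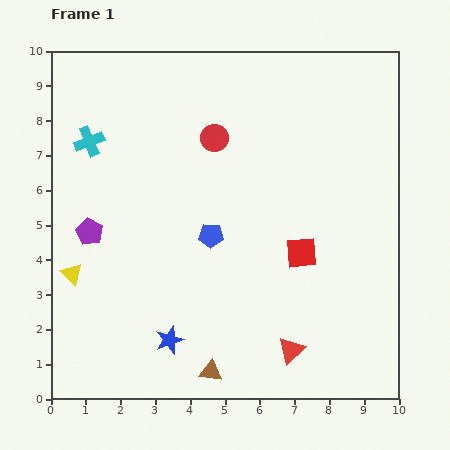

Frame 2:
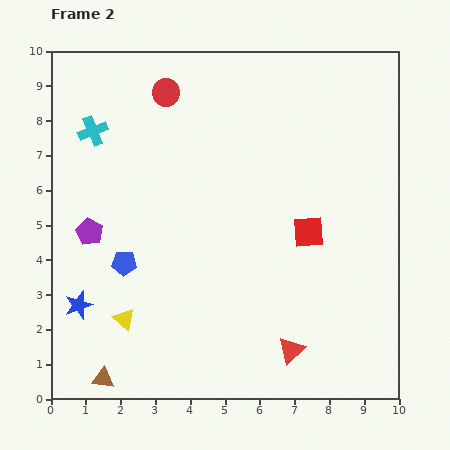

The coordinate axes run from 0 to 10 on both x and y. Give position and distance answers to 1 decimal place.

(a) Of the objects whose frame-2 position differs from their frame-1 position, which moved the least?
the cyan cross

(moved 0.3)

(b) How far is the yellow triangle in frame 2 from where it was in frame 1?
2.0

The yellow triangle moved from (0.6, 3.6) to (2.1, 2.3), a distance of √(1.5² + 1.3²) ≈ 2.0.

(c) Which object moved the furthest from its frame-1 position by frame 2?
the brown triangle

(moved 3.1; next 2.8)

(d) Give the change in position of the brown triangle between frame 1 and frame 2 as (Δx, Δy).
(-3.1, -0.2)

The brown triangle was at (4.6, 0.8) in frame 1 and (1.5, 0.6) in frame 2.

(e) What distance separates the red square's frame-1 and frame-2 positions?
0.6

The red square moved from (7.2, 4.2) to (7.4, 4.8), a distance of √(0.2² + 0.6²) ≈ 0.6.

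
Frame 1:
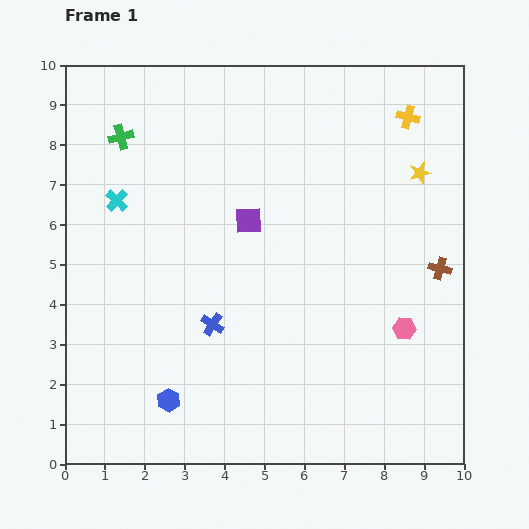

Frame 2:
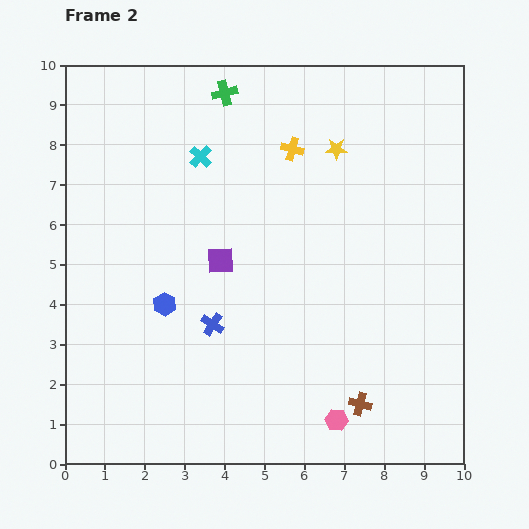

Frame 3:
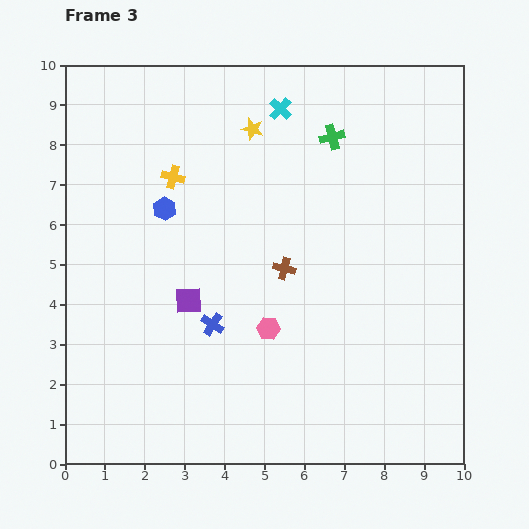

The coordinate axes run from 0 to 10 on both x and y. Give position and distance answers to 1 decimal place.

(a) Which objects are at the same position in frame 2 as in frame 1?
the blue cross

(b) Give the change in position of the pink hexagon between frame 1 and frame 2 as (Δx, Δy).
(-1.7, -2.3)

The pink hexagon was at (8.5, 3.4) in frame 1 and (6.8, 1.1) in frame 2.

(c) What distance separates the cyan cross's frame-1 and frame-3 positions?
4.7

The cyan cross moved from (1.3, 6.6) to (5.4, 8.9), a distance of √(4.1² + 2.3²) ≈ 4.7.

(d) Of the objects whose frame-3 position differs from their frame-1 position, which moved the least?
the purple square

(moved 2.5)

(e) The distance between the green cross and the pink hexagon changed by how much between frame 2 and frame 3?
-3.6

Distance in frame 2: 8.7. Distance in frame 3: 5.1.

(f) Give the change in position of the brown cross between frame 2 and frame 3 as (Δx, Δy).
(-1.9, 3.4)

The brown cross was at (7.4, 1.5) in frame 2 and (5.5, 4.9) in frame 3.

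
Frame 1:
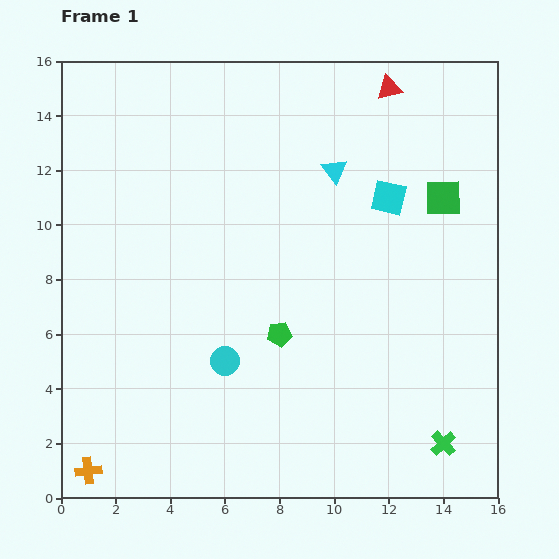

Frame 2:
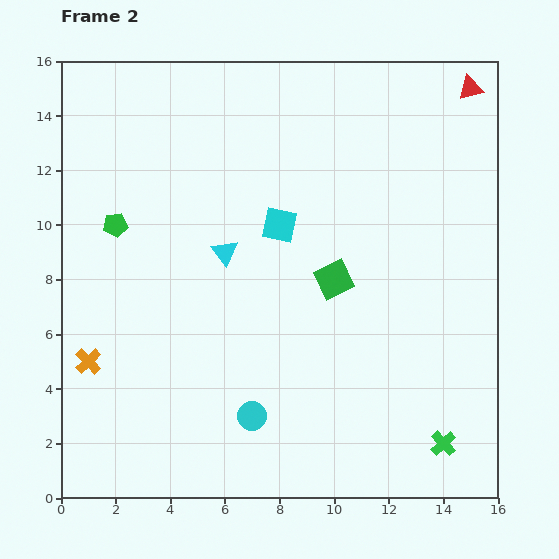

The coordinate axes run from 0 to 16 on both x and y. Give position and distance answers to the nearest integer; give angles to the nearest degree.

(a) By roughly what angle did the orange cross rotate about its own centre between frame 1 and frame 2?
38° counter-clockwise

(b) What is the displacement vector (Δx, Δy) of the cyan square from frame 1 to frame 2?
(-4, -1)

The cyan square was at (12, 11) in frame 1 and (8, 10) in frame 2.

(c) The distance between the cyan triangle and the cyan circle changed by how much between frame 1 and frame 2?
-2

Distance in frame 1: 8. Distance in frame 2: 6.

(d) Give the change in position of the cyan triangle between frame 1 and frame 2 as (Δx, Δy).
(-4, -3)

The cyan triangle was at (10, 12) in frame 1 and (6, 9) in frame 2.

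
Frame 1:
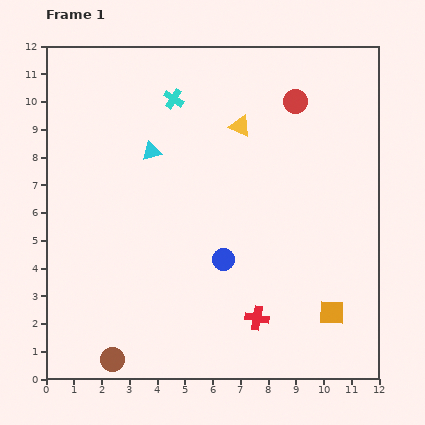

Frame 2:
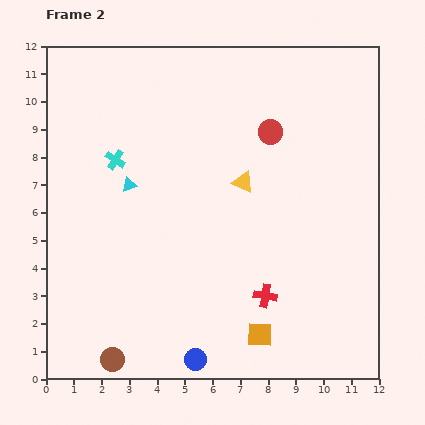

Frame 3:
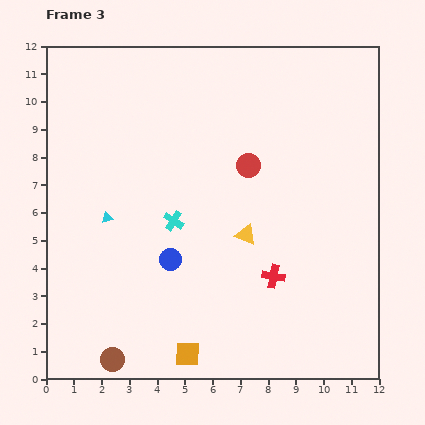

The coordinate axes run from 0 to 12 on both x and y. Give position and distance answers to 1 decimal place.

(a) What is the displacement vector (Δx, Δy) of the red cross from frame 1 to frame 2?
(0.3, 0.8)

The red cross was at (7.6, 2.2) in frame 1 and (7.9, 3.0) in frame 2.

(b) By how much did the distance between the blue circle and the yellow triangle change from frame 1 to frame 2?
+1.8

Distance in frame 1: 4.8. Distance in frame 2: 6.6.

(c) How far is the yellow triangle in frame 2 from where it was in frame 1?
2.0

The yellow triangle moved from (7.0, 9.1) to (7.1, 7.1), a distance of √(0.1² + 2.0²) ≈ 2.0.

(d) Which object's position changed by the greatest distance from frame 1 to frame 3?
the orange square

(moved 5.4; next 4.4)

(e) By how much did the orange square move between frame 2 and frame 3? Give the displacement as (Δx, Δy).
(-2.6, -0.7)

The orange square was at (7.7, 1.6) in frame 2 and (5.1, 0.9) in frame 3.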